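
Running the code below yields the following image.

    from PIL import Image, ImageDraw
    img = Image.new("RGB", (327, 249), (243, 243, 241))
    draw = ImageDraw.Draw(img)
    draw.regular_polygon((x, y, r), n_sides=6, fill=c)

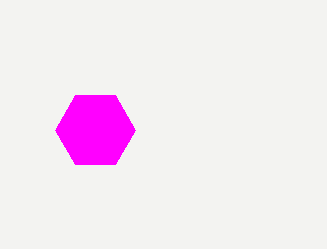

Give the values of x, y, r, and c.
x = 95, y = 130, r = 40, c = 'magenta'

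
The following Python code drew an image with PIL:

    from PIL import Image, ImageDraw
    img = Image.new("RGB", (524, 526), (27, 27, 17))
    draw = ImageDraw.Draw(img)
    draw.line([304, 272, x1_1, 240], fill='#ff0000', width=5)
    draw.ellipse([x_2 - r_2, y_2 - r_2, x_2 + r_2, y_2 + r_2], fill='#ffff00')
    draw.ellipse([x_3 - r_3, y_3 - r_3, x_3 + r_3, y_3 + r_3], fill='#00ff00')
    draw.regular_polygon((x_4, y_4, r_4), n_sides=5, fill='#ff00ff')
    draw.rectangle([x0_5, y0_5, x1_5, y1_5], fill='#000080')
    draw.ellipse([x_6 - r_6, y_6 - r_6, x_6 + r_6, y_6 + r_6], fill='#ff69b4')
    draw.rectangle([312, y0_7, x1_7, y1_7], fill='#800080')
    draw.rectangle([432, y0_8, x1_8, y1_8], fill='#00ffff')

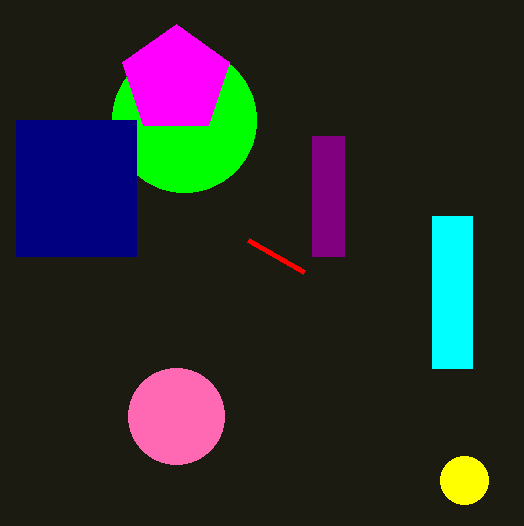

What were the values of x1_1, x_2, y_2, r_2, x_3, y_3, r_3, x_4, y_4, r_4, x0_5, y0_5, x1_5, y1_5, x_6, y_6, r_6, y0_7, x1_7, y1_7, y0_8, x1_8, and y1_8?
x1_1 = 248, x_2 = 464, y_2 = 480, r_2 = 24, x_3 = 184, y_3 = 120, r_3 = 72, x_4 = 176, y_4 = 80, r_4 = 56, x0_5 = 16, y0_5 = 120, x1_5 = 136, y1_5 = 256, x_6 = 176, y_6 = 416, r_6 = 48, y0_7 = 136, x1_7 = 344, y1_7 = 256, y0_8 = 216, x1_8 = 472, y1_8 = 368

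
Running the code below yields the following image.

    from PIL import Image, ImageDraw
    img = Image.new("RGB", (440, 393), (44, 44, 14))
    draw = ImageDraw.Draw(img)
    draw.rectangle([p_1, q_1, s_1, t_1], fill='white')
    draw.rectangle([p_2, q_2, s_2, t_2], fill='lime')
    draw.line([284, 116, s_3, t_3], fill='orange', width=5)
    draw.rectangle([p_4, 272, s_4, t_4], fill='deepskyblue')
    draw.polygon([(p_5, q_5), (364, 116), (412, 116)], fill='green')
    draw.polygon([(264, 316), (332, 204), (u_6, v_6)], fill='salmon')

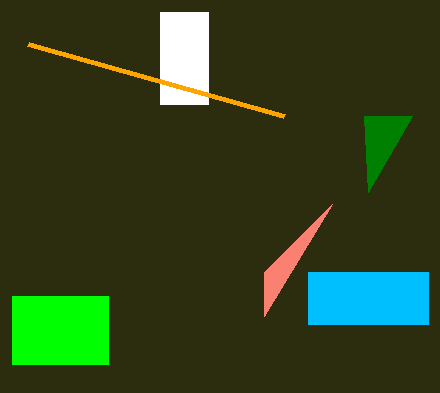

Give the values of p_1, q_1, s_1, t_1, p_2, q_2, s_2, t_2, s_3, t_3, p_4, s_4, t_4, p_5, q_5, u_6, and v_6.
p_1 = 160
q_1 = 12
s_1 = 208
t_1 = 104
p_2 = 12
q_2 = 296
s_2 = 108
t_2 = 364
s_3 = 28
t_3 = 44
p_4 = 308
s_4 = 428
t_4 = 324
p_5 = 368
q_5 = 192
u_6 = 264
v_6 = 272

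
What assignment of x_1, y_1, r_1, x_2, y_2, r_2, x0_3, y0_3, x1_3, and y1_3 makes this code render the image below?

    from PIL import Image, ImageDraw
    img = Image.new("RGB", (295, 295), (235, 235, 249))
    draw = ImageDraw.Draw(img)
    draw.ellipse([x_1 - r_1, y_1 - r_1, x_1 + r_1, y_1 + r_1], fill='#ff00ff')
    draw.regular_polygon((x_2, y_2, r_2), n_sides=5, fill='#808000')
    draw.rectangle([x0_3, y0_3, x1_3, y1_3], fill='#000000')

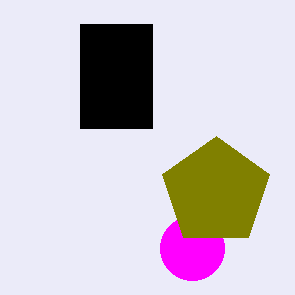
x_1 = 192, y_1 = 248, r_1 = 32, x_2 = 216, y_2 = 192, r_2 = 56, x0_3 = 80, y0_3 = 24, x1_3 = 152, y1_3 = 128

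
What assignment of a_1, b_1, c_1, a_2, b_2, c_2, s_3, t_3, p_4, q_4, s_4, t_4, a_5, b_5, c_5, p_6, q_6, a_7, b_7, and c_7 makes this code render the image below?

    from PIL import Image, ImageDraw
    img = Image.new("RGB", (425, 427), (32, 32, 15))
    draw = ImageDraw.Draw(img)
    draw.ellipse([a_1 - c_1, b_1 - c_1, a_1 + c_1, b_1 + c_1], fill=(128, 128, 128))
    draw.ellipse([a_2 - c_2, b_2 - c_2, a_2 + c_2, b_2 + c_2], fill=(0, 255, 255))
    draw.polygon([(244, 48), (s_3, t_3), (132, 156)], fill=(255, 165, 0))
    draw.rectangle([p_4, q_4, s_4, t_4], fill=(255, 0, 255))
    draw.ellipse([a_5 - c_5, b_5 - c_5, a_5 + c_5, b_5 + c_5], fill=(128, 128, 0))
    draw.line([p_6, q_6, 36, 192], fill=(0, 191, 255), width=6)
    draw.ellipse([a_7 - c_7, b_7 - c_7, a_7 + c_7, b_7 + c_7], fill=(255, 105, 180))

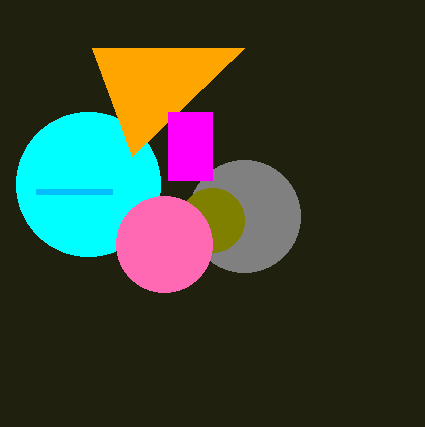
a_1 = 244
b_1 = 216
c_1 = 56
a_2 = 88
b_2 = 184
c_2 = 72
s_3 = 92
t_3 = 48
p_4 = 168
q_4 = 112
s_4 = 212
t_4 = 180
a_5 = 212
b_5 = 220
c_5 = 32
p_6 = 112
q_6 = 192
a_7 = 164
b_7 = 244
c_7 = 48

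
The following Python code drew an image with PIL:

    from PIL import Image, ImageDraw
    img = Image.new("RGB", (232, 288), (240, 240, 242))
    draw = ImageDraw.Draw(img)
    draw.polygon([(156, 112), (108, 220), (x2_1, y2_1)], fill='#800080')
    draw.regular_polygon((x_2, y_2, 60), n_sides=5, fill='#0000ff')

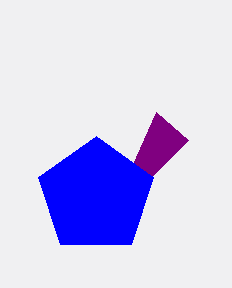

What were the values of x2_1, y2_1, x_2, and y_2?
x2_1 = 188; y2_1 = 140; x_2 = 96; y_2 = 196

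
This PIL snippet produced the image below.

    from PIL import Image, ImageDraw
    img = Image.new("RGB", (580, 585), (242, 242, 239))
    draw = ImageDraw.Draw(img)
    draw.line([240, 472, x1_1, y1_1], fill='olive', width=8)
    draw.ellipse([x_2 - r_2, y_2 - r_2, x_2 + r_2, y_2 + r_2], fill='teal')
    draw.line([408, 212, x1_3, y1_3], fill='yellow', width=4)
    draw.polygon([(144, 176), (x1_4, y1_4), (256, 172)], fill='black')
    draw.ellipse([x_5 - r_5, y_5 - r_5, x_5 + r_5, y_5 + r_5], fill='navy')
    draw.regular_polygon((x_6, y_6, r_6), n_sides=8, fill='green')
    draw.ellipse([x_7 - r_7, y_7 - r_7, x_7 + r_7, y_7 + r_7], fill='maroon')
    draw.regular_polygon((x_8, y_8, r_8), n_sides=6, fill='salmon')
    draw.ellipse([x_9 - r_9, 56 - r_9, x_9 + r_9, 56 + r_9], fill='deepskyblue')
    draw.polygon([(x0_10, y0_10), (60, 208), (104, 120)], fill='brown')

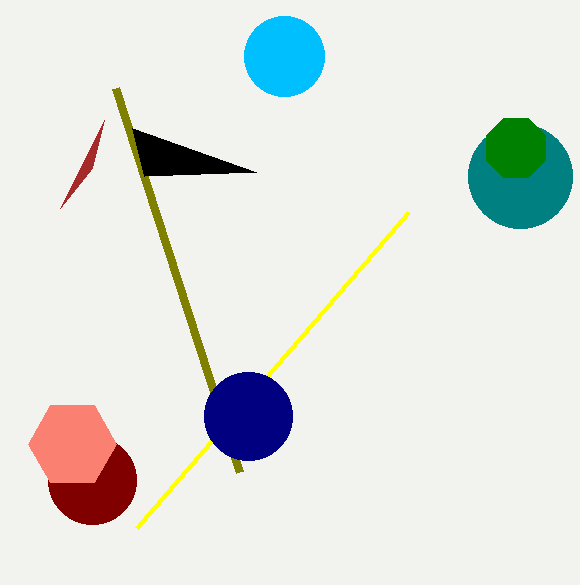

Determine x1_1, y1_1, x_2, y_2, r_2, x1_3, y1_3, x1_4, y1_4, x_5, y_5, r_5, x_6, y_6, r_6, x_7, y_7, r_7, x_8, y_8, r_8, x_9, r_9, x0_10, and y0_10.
x1_1 = 116, y1_1 = 88, x_2 = 520, y_2 = 176, r_2 = 52, x1_3 = 136, y1_3 = 528, x1_4 = 132, y1_4 = 128, x_5 = 248, y_5 = 416, r_5 = 44, x_6 = 516, y_6 = 148, r_6 = 32, x_7 = 92, y_7 = 480, r_7 = 44, x_8 = 72, y_8 = 444, r_8 = 44, x_9 = 284, r_9 = 40, x0_10 = 92, y0_10 = 168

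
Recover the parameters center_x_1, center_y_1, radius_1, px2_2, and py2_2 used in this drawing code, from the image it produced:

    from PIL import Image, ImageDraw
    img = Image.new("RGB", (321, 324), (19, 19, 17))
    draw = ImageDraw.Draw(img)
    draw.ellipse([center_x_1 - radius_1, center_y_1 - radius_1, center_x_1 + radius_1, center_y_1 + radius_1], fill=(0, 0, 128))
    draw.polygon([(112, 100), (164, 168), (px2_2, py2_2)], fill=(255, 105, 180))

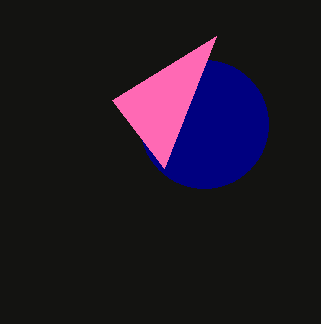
center_x_1 = 204, center_y_1 = 124, radius_1 = 64, px2_2 = 216, py2_2 = 36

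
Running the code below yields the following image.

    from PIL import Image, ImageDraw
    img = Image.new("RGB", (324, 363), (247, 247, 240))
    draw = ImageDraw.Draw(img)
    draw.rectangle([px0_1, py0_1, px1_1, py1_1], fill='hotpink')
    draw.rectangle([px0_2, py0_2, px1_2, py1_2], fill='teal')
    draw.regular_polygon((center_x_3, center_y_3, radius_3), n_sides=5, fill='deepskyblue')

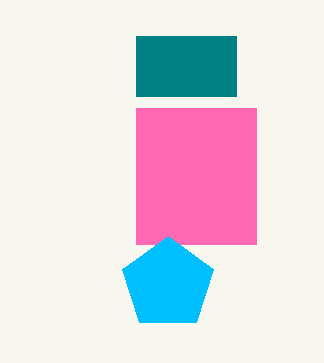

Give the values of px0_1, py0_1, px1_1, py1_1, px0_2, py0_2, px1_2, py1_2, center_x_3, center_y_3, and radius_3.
px0_1 = 136, py0_1 = 108, px1_1 = 256, py1_1 = 244, px0_2 = 136, py0_2 = 36, px1_2 = 236, py1_2 = 96, center_x_3 = 168, center_y_3 = 284, radius_3 = 48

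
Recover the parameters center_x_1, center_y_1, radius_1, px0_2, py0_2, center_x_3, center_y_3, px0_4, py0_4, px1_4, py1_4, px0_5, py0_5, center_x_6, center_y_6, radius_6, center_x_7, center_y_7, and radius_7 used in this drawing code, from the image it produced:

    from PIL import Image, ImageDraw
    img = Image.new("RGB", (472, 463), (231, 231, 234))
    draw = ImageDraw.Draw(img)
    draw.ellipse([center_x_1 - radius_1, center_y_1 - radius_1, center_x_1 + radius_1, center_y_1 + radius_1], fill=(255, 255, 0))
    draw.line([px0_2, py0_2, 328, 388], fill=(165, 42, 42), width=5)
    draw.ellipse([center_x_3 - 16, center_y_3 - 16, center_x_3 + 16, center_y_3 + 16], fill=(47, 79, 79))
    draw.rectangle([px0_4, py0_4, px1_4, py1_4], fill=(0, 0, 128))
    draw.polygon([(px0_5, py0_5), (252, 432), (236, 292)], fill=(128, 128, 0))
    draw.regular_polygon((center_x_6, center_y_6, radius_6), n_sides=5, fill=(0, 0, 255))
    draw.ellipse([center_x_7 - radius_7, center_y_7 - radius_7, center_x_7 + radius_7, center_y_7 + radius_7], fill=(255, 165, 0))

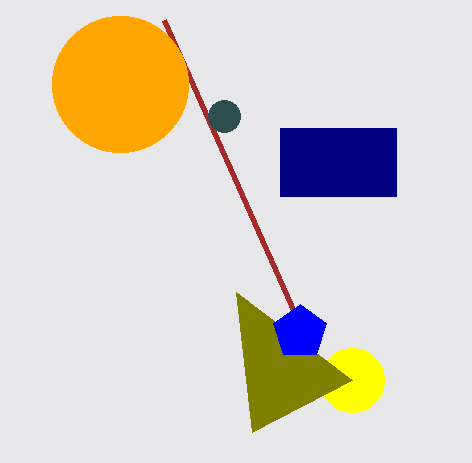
center_x_1 = 352
center_y_1 = 380
radius_1 = 32
px0_2 = 164
py0_2 = 20
center_x_3 = 224
center_y_3 = 116
px0_4 = 280
py0_4 = 128
px1_4 = 396
py1_4 = 196
px0_5 = 352
py0_5 = 380
center_x_6 = 300
center_y_6 = 332
radius_6 = 28
center_x_7 = 120
center_y_7 = 84
radius_7 = 68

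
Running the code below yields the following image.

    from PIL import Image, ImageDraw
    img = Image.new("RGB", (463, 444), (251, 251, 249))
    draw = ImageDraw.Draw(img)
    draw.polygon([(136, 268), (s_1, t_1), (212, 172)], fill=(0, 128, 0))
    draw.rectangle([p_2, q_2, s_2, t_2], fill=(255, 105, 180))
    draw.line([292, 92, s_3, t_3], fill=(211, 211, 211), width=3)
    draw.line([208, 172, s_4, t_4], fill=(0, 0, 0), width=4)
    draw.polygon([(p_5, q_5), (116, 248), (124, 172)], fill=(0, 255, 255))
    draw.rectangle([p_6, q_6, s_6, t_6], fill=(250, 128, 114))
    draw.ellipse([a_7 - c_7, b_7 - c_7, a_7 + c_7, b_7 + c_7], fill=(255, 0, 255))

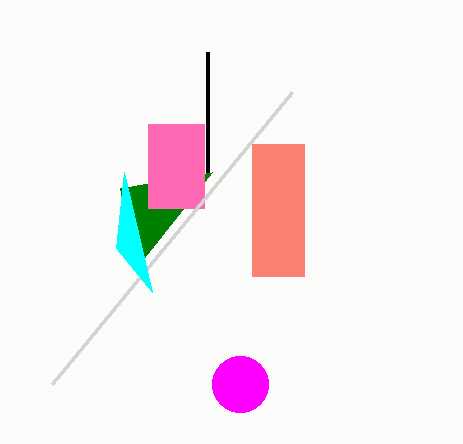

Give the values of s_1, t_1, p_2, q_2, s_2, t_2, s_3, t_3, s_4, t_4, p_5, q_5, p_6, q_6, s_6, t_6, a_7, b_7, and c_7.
s_1 = 120, t_1 = 188, p_2 = 148, q_2 = 124, s_2 = 204, t_2 = 208, s_3 = 52, t_3 = 384, s_4 = 208, t_4 = 52, p_5 = 152, q_5 = 292, p_6 = 252, q_6 = 144, s_6 = 304, t_6 = 276, a_7 = 240, b_7 = 384, c_7 = 28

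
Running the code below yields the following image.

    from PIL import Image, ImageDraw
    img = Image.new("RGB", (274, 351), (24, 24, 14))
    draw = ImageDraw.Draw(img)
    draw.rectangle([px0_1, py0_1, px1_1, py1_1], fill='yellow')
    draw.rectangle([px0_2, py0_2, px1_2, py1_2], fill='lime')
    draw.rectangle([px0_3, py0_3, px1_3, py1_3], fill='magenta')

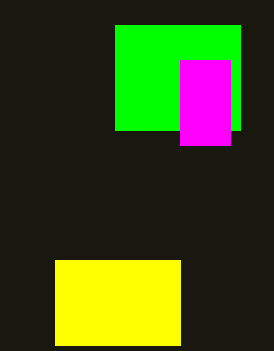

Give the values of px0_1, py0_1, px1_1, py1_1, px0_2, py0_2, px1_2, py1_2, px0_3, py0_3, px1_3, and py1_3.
px0_1 = 55; py0_1 = 260; px1_1 = 180; py1_1 = 345; px0_2 = 115; py0_2 = 25; px1_2 = 240; py1_2 = 130; px0_3 = 180; py0_3 = 60; px1_3 = 230; py1_3 = 145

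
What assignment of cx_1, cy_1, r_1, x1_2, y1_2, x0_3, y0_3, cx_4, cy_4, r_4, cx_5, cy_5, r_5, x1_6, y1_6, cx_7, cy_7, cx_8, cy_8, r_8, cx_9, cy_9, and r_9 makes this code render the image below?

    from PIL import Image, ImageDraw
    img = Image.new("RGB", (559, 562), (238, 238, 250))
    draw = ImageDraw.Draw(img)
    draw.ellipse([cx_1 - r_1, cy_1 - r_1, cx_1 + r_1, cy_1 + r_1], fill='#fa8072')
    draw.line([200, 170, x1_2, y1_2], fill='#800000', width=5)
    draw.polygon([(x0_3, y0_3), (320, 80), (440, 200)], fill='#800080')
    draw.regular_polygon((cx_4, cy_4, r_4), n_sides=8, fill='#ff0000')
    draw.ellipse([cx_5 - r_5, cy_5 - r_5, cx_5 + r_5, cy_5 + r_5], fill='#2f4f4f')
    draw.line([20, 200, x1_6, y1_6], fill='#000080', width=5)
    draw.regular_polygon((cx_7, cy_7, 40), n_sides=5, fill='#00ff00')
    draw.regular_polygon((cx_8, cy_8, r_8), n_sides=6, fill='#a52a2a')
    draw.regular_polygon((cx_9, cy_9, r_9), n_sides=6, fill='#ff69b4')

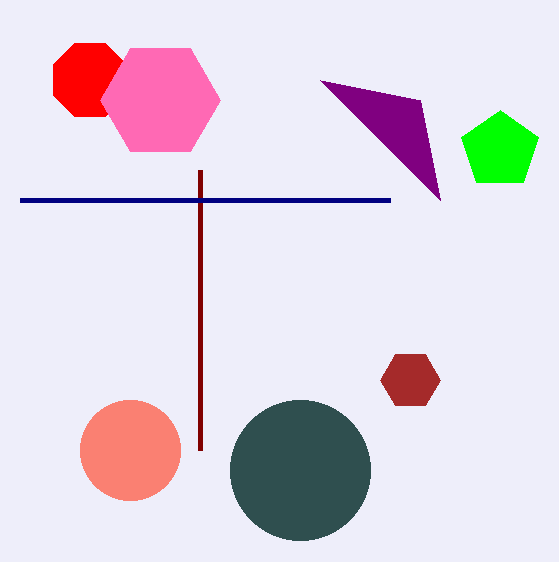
cx_1 = 130, cy_1 = 450, r_1 = 50, x1_2 = 200, y1_2 = 450, x0_3 = 420, y0_3 = 100, cx_4 = 90, cy_4 = 80, r_4 = 40, cx_5 = 300, cy_5 = 470, r_5 = 70, x1_6 = 390, y1_6 = 200, cx_7 = 500, cy_7 = 150, cx_8 = 410, cy_8 = 380, r_8 = 30, cx_9 = 160, cy_9 = 100, r_9 = 60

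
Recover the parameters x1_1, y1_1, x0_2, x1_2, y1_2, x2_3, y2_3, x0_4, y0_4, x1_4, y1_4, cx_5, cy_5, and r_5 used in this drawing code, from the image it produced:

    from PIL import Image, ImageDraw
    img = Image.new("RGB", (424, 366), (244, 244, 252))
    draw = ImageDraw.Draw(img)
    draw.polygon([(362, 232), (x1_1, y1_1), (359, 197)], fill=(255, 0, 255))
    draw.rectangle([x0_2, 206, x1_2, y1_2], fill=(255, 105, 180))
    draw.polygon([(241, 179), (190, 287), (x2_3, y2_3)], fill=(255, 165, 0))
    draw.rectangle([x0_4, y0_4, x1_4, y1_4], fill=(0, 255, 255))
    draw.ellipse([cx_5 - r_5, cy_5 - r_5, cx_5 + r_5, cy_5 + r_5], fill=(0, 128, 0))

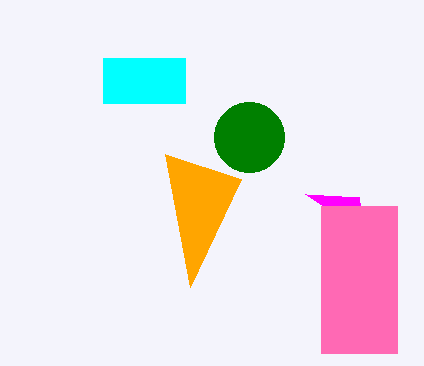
x1_1 = 305, y1_1 = 194, x0_2 = 321, x1_2 = 397, y1_2 = 353, x2_3 = 165, y2_3 = 154, x0_4 = 103, y0_4 = 58, x1_4 = 185, y1_4 = 103, cx_5 = 249, cy_5 = 137, r_5 = 35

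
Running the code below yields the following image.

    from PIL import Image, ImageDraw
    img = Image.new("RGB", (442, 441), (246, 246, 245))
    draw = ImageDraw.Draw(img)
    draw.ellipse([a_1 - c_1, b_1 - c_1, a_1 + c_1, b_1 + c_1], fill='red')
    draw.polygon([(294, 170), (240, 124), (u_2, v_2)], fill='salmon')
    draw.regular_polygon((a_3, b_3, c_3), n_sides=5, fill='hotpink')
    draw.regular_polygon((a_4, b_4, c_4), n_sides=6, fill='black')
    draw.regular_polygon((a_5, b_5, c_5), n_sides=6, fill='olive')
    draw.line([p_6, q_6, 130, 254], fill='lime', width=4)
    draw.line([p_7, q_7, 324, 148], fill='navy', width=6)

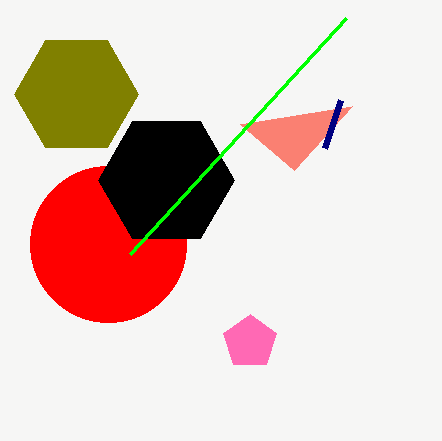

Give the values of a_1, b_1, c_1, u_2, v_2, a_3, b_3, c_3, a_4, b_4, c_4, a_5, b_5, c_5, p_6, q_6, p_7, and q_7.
a_1 = 108
b_1 = 244
c_1 = 78
u_2 = 352
v_2 = 106
a_3 = 250
b_3 = 342
c_3 = 28
a_4 = 166
b_4 = 180
c_4 = 68
a_5 = 76
b_5 = 94
c_5 = 62
p_6 = 346
q_6 = 18
p_7 = 340
q_7 = 100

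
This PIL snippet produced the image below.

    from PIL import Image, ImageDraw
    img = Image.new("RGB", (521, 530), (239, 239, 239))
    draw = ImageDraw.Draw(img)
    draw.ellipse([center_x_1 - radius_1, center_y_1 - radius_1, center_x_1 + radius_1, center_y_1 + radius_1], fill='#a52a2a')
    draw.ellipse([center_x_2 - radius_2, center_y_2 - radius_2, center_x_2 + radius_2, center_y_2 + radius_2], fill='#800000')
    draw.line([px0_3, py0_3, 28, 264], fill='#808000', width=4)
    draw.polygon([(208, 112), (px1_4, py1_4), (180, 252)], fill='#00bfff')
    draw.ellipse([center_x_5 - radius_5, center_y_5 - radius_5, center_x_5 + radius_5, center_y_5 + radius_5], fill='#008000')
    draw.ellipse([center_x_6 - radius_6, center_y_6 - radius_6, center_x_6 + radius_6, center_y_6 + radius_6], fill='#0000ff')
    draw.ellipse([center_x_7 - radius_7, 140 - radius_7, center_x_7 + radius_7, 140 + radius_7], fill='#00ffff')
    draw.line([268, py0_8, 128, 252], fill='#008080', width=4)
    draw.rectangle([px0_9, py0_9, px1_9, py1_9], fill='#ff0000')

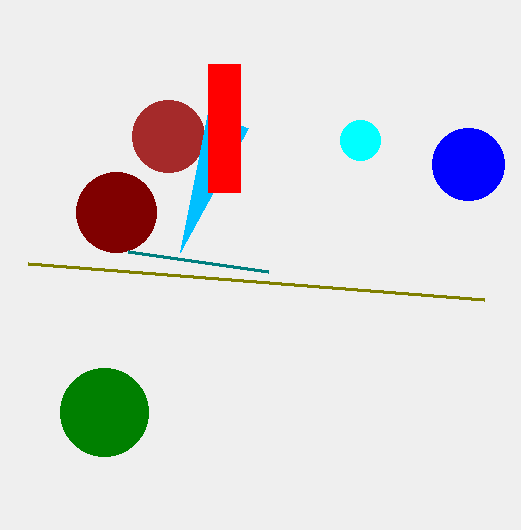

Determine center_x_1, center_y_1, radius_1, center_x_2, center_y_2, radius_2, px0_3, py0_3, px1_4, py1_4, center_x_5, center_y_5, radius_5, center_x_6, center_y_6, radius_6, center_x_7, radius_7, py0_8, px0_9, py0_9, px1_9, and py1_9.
center_x_1 = 168
center_y_1 = 136
radius_1 = 36
center_x_2 = 116
center_y_2 = 212
radius_2 = 40
px0_3 = 484
py0_3 = 300
px1_4 = 248
py1_4 = 128
center_x_5 = 104
center_y_5 = 412
radius_5 = 44
center_x_6 = 468
center_y_6 = 164
radius_6 = 36
center_x_7 = 360
radius_7 = 20
py0_8 = 272
px0_9 = 208
py0_9 = 64
px1_9 = 240
py1_9 = 192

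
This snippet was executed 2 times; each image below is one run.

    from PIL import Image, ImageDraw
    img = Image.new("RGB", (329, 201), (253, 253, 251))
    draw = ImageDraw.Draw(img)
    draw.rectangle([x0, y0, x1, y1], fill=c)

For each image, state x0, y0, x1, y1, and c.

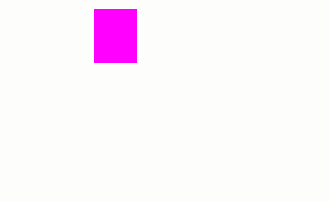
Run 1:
x0 = 94, y0 = 9, x1 = 136, y1 = 62, c = 'magenta'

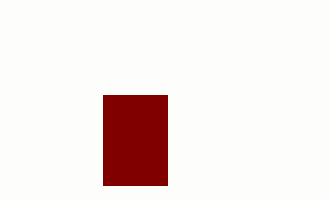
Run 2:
x0 = 103
y0 = 95
x1 = 167
y1 = 185
c = 'maroon'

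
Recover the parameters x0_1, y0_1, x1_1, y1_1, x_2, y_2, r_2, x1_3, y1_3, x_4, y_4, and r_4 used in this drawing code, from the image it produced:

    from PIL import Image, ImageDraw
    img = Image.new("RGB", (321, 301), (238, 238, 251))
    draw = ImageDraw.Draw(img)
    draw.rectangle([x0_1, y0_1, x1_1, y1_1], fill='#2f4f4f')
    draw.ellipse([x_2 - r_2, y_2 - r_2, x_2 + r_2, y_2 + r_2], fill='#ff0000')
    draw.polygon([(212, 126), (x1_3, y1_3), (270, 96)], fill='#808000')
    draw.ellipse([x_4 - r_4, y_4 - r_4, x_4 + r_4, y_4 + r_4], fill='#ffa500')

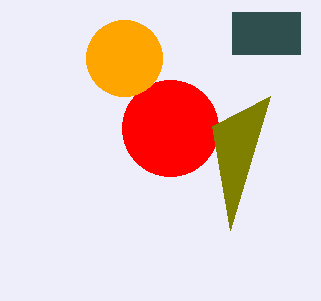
x0_1 = 232
y0_1 = 12
x1_1 = 300
y1_1 = 54
x_2 = 170
y_2 = 128
r_2 = 48
x1_3 = 230
y1_3 = 230
x_4 = 124
y_4 = 58
r_4 = 38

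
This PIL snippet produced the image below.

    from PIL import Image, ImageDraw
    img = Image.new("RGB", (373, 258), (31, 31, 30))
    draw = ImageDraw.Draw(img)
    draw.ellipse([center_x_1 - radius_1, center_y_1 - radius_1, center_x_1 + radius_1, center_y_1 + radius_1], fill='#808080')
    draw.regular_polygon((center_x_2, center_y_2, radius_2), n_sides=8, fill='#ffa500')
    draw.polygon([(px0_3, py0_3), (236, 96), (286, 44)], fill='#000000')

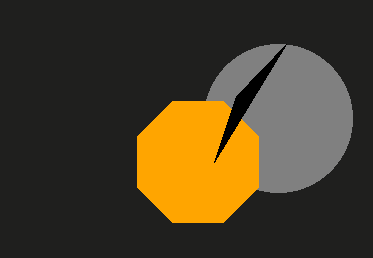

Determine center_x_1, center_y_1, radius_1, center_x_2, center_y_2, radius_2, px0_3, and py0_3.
center_x_1 = 278, center_y_1 = 118, radius_1 = 74, center_x_2 = 198, center_y_2 = 162, radius_2 = 66, px0_3 = 214, py0_3 = 162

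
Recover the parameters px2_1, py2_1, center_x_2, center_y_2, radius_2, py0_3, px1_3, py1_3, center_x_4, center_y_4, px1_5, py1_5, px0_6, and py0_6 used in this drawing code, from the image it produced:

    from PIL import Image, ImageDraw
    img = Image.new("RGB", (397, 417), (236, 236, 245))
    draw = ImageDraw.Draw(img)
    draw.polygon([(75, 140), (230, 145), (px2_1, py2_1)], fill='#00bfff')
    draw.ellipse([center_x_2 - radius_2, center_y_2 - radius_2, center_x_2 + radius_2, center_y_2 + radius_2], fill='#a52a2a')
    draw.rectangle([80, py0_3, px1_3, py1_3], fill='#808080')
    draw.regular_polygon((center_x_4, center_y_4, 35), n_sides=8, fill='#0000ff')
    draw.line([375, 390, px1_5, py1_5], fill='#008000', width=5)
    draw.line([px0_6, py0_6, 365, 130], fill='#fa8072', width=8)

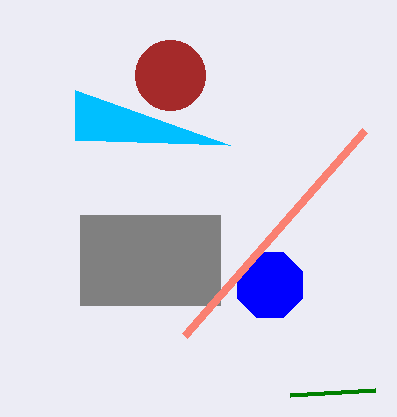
px2_1 = 75
py2_1 = 90
center_x_2 = 170
center_y_2 = 75
radius_2 = 35
py0_3 = 215
px1_3 = 220
py1_3 = 305
center_x_4 = 270
center_y_4 = 285
px1_5 = 290
py1_5 = 395
px0_6 = 185
py0_6 = 335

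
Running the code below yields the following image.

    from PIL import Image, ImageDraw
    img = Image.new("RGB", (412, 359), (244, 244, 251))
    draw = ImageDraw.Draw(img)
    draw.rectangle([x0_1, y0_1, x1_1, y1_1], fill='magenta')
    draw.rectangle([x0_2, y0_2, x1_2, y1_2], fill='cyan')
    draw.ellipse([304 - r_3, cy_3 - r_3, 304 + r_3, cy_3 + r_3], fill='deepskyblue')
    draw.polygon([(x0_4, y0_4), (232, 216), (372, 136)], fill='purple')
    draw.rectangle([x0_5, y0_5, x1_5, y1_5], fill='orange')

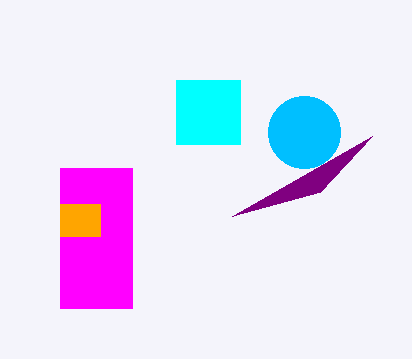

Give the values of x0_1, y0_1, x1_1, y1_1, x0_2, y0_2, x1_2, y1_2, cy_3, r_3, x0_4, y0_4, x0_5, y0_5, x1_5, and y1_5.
x0_1 = 60, y0_1 = 168, x1_1 = 132, y1_1 = 308, x0_2 = 176, y0_2 = 80, x1_2 = 240, y1_2 = 144, cy_3 = 132, r_3 = 36, x0_4 = 320, y0_4 = 192, x0_5 = 60, y0_5 = 204, x1_5 = 100, y1_5 = 236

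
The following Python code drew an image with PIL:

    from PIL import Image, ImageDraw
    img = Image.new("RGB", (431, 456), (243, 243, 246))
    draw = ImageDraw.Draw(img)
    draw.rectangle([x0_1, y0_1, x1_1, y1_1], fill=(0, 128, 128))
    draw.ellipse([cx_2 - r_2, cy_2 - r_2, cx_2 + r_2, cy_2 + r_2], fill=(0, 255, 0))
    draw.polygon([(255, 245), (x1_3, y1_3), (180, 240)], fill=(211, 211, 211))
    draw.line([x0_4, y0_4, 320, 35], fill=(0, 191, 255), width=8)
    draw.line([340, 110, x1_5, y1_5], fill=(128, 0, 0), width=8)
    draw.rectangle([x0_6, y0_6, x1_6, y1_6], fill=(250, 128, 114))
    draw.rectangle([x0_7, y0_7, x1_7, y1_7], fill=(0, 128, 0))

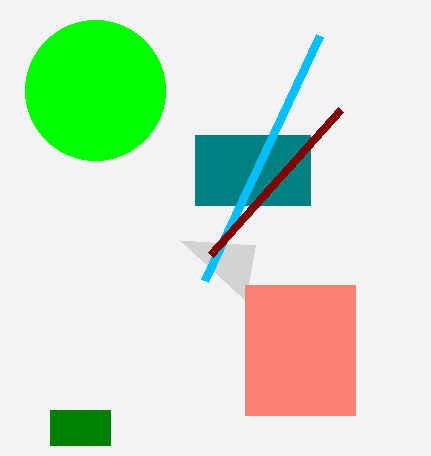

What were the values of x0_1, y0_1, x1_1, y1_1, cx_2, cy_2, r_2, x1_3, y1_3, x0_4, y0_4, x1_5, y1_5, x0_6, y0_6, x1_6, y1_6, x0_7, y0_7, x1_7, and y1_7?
x0_1 = 195; y0_1 = 135; x1_1 = 310; y1_1 = 205; cx_2 = 95; cy_2 = 90; r_2 = 70; x1_3 = 245; y1_3 = 300; x0_4 = 205; y0_4 = 280; x1_5 = 210; y1_5 = 255; x0_6 = 245; y0_6 = 285; x1_6 = 355; y1_6 = 415; x0_7 = 50; y0_7 = 410; x1_7 = 110; y1_7 = 445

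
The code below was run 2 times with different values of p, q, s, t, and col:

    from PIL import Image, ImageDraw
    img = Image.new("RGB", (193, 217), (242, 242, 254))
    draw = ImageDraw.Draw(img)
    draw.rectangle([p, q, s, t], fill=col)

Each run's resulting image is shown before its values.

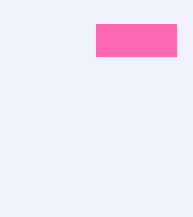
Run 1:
p = 96, q = 24, s = 176, t = 56, col = 'hotpink'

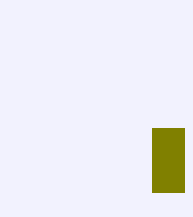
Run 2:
p = 152
q = 128
s = 184
t = 192
col = 'olive'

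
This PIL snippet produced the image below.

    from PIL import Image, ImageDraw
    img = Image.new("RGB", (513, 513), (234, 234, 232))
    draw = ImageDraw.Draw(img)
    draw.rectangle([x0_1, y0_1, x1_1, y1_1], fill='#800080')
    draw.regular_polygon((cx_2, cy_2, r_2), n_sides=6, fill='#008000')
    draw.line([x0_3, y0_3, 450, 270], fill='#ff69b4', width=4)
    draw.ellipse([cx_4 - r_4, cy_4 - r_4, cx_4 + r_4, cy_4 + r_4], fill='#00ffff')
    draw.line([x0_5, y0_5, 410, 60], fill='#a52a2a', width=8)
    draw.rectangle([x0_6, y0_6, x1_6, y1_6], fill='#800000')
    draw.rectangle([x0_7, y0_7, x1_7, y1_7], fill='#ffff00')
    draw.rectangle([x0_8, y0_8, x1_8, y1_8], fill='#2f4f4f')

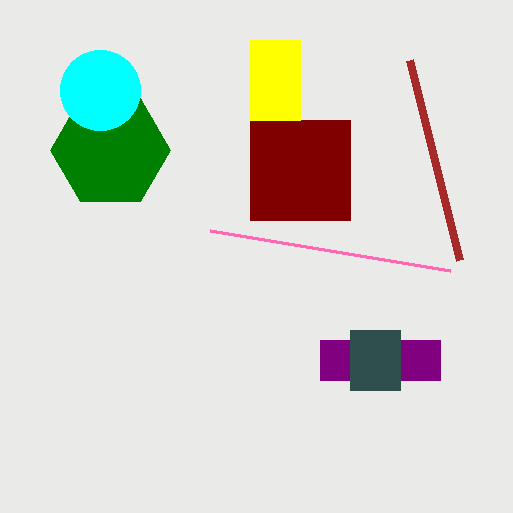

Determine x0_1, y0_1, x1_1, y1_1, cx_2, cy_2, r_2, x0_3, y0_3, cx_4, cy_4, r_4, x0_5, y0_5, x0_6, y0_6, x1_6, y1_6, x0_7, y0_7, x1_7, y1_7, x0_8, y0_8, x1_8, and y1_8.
x0_1 = 320; y0_1 = 340; x1_1 = 440; y1_1 = 380; cx_2 = 110; cy_2 = 150; r_2 = 60; x0_3 = 210; y0_3 = 230; cx_4 = 100; cy_4 = 90; r_4 = 40; x0_5 = 460; y0_5 = 260; x0_6 = 250; y0_6 = 120; x1_6 = 350; y1_6 = 220; x0_7 = 250; y0_7 = 40; x1_7 = 300; y1_7 = 120; x0_8 = 350; y0_8 = 330; x1_8 = 400; y1_8 = 390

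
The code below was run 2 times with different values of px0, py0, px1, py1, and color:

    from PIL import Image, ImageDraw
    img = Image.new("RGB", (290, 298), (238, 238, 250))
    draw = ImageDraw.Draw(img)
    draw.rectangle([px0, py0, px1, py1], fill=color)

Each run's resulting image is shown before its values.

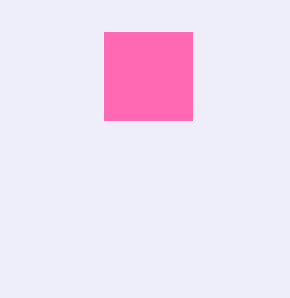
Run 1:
px0 = 104; py0 = 32; px1 = 192; py1 = 120; color = 'hotpink'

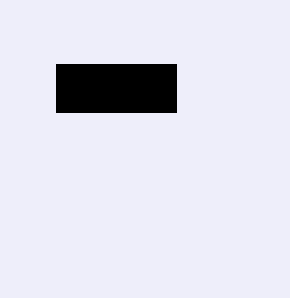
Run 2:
px0 = 56
py0 = 64
px1 = 176
py1 = 112
color = 'black'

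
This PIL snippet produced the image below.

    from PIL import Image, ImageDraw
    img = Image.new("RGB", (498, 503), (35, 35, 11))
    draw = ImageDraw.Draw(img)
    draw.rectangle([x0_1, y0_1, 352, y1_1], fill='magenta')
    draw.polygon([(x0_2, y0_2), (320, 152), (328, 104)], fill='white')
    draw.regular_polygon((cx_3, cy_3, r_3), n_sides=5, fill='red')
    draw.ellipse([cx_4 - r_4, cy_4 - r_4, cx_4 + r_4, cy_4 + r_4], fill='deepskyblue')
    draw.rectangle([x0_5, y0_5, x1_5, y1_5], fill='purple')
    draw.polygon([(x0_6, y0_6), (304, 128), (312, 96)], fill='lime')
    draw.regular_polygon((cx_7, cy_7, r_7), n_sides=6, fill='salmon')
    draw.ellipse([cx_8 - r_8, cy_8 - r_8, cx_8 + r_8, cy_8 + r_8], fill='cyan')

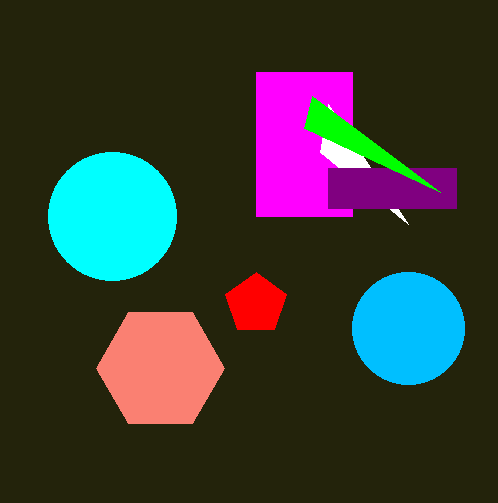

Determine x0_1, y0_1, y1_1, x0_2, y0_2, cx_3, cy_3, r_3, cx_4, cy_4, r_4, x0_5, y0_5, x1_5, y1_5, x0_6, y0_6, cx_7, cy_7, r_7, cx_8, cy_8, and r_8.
x0_1 = 256
y0_1 = 72
y1_1 = 216
x0_2 = 408
y0_2 = 224
cx_3 = 256
cy_3 = 304
r_3 = 32
cx_4 = 408
cy_4 = 328
r_4 = 56
x0_5 = 328
y0_5 = 168
x1_5 = 456
y1_5 = 208
x0_6 = 440
y0_6 = 192
cx_7 = 160
cy_7 = 368
r_7 = 64
cx_8 = 112
cy_8 = 216
r_8 = 64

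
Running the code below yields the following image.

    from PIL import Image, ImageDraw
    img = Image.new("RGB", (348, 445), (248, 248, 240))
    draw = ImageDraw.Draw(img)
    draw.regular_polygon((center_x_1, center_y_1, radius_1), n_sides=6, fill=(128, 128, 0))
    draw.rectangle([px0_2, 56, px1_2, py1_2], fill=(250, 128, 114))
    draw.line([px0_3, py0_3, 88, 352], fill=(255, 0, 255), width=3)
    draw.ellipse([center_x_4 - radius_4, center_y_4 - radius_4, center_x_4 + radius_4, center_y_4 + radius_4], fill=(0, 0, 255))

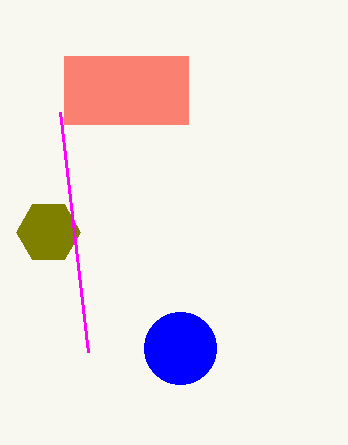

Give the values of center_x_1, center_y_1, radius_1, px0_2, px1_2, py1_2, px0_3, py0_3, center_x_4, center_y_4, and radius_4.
center_x_1 = 48
center_y_1 = 232
radius_1 = 32
px0_2 = 64
px1_2 = 188
py1_2 = 124
px0_3 = 60
py0_3 = 112
center_x_4 = 180
center_y_4 = 348
radius_4 = 36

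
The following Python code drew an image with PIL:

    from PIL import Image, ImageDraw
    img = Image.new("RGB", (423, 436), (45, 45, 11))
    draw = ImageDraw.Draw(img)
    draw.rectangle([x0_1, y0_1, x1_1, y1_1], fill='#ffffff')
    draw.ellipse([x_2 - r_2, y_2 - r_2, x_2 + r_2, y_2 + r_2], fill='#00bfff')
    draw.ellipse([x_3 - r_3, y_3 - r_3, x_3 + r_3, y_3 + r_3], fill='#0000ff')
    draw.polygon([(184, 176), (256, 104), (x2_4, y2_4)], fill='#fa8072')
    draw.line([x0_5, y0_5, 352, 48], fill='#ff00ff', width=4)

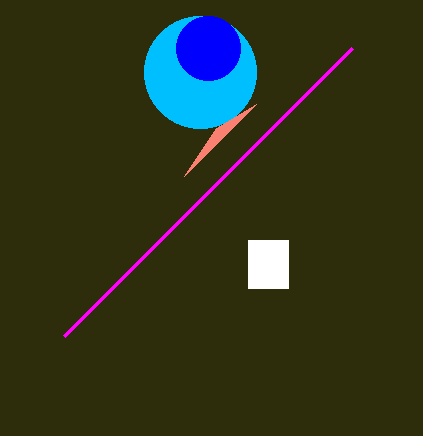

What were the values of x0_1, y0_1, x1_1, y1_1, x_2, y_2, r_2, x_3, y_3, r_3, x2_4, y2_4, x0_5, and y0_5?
x0_1 = 248; y0_1 = 240; x1_1 = 288; y1_1 = 288; x_2 = 200; y_2 = 72; r_2 = 56; x_3 = 208; y_3 = 48; r_3 = 32; x2_4 = 216; y2_4 = 128; x0_5 = 64; y0_5 = 336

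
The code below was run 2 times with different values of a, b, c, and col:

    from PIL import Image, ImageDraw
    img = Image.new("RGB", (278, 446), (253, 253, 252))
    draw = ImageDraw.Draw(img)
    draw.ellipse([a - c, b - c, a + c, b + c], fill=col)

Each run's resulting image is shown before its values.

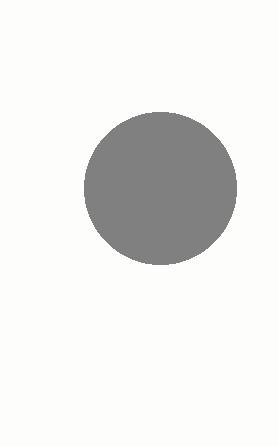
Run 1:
a = 160; b = 188; c = 76; col = 'gray'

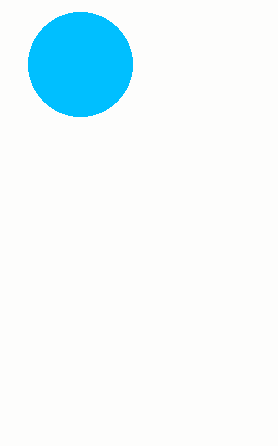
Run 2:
a = 80
b = 64
c = 52
col = 'deepskyblue'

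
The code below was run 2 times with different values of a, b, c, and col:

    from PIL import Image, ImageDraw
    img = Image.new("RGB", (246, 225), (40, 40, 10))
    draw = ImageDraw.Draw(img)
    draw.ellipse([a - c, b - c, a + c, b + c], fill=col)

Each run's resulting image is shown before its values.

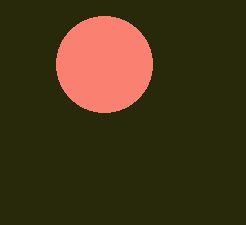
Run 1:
a = 104; b = 64; c = 48; col = 'salmon'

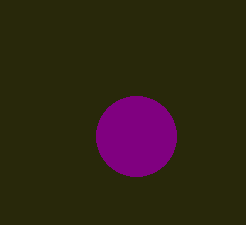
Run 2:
a = 136, b = 136, c = 40, col = 'purple'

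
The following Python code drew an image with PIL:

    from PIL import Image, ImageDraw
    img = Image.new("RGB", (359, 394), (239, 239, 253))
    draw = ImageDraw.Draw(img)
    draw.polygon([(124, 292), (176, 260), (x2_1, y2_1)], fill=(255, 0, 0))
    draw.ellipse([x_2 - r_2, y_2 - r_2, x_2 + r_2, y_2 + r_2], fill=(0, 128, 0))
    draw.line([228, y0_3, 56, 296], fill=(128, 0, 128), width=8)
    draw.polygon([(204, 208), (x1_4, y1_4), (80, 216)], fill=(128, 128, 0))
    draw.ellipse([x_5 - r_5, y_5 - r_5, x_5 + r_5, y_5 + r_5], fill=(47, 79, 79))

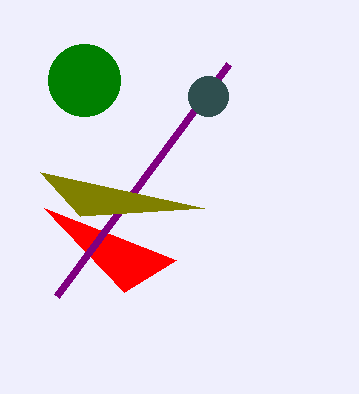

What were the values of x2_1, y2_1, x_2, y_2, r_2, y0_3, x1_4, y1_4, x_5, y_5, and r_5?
x2_1 = 44
y2_1 = 208
x_2 = 84
y_2 = 80
r_2 = 36
y0_3 = 64
x1_4 = 40
y1_4 = 172
x_5 = 208
y_5 = 96
r_5 = 20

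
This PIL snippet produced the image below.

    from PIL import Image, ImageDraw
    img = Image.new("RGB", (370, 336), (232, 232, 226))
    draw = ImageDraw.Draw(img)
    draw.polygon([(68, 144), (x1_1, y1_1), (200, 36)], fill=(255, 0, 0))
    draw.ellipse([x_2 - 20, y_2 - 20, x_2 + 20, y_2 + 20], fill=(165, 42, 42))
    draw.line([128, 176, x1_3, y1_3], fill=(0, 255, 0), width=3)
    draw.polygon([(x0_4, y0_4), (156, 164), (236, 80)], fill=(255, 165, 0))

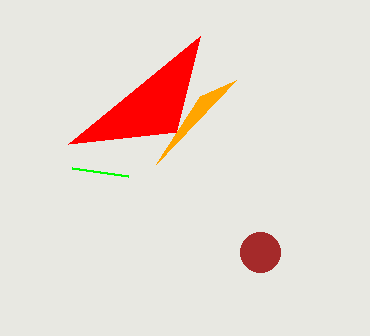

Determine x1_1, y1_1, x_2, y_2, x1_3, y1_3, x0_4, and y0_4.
x1_1 = 176, y1_1 = 132, x_2 = 260, y_2 = 252, x1_3 = 72, y1_3 = 168, x0_4 = 200, y0_4 = 96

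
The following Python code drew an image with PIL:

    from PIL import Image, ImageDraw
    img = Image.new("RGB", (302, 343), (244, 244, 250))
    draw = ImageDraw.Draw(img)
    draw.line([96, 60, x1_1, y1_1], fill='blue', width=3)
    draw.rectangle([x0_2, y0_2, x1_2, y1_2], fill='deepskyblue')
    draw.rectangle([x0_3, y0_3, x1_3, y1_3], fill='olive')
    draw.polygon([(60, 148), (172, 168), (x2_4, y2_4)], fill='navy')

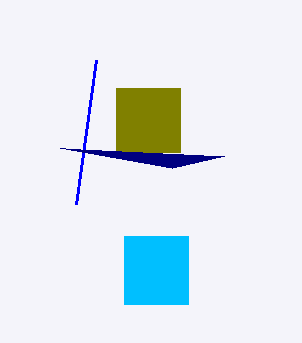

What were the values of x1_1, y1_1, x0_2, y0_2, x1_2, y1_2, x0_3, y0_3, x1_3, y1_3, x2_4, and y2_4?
x1_1 = 76
y1_1 = 204
x0_2 = 124
y0_2 = 236
x1_2 = 188
y1_2 = 304
x0_3 = 116
y0_3 = 88
x1_3 = 180
y1_3 = 152
x2_4 = 224
y2_4 = 156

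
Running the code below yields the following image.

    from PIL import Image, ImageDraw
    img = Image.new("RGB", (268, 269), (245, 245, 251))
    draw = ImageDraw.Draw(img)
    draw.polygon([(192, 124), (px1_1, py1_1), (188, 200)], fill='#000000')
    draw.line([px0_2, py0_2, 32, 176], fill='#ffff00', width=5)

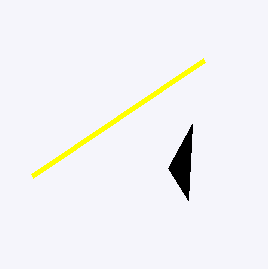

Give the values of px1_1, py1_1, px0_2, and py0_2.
px1_1 = 168
py1_1 = 168
px0_2 = 204
py0_2 = 60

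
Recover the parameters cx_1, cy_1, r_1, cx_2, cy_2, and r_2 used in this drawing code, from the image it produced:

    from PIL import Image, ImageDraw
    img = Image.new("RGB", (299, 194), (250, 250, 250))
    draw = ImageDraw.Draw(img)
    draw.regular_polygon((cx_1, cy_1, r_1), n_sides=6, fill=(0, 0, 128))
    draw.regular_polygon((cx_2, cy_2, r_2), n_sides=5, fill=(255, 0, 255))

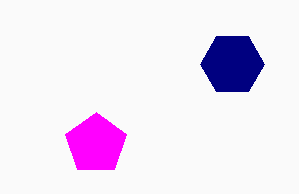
cx_1 = 232; cy_1 = 64; r_1 = 32; cx_2 = 96; cy_2 = 144; r_2 = 32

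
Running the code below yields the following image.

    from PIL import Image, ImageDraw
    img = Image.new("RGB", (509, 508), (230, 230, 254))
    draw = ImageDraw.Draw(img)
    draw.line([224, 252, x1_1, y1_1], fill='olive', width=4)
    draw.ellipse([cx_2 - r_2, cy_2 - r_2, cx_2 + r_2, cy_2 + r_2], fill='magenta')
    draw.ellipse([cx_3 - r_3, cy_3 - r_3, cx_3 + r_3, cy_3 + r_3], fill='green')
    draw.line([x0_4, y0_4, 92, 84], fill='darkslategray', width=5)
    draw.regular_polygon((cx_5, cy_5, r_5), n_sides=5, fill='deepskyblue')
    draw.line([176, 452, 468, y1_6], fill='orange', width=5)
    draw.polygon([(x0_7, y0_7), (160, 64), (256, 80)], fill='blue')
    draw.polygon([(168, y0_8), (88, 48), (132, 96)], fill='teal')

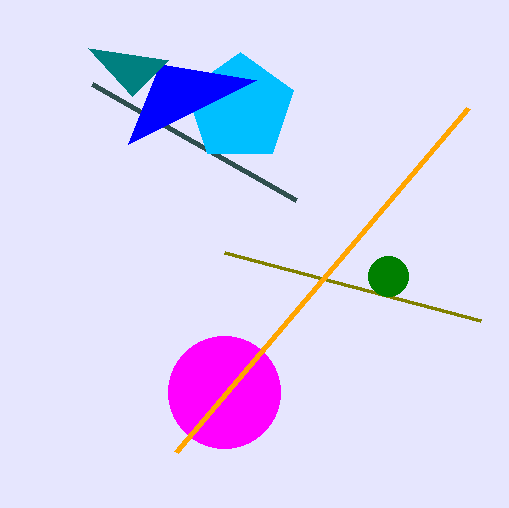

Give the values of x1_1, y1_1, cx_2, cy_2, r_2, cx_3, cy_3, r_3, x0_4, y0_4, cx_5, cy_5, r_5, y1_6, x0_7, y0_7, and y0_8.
x1_1 = 480, y1_1 = 320, cx_2 = 224, cy_2 = 392, r_2 = 56, cx_3 = 388, cy_3 = 276, r_3 = 20, x0_4 = 296, y0_4 = 200, cx_5 = 240, cy_5 = 108, r_5 = 56, y1_6 = 108, x0_7 = 128, y0_7 = 144, y0_8 = 60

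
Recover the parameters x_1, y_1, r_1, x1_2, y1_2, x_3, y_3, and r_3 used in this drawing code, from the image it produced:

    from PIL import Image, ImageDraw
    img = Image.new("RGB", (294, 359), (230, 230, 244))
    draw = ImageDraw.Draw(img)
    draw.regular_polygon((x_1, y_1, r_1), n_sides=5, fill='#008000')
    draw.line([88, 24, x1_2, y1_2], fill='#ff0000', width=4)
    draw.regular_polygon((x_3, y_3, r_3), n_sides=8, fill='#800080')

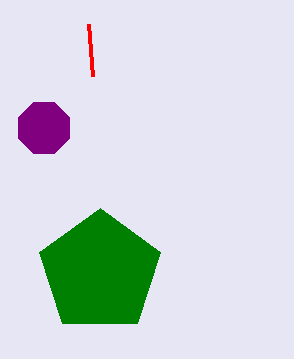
x_1 = 100
y_1 = 272
r_1 = 64
x1_2 = 92
y1_2 = 76
x_3 = 44
y_3 = 128
r_3 = 28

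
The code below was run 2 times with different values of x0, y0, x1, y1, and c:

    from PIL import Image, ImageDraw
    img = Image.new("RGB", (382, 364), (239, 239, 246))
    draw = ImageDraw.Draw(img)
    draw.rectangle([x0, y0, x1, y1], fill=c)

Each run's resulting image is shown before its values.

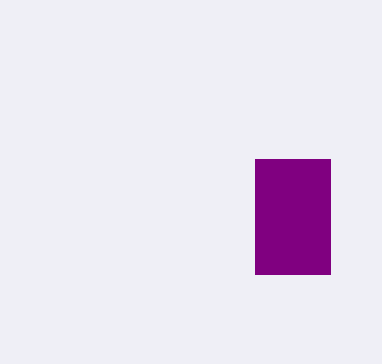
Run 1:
x0 = 255, y0 = 159, x1 = 330, y1 = 274, c = 'purple'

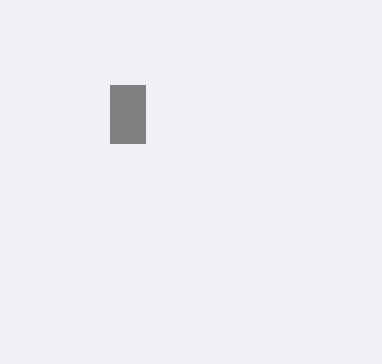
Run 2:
x0 = 110
y0 = 85
x1 = 145
y1 = 143
c = 'gray'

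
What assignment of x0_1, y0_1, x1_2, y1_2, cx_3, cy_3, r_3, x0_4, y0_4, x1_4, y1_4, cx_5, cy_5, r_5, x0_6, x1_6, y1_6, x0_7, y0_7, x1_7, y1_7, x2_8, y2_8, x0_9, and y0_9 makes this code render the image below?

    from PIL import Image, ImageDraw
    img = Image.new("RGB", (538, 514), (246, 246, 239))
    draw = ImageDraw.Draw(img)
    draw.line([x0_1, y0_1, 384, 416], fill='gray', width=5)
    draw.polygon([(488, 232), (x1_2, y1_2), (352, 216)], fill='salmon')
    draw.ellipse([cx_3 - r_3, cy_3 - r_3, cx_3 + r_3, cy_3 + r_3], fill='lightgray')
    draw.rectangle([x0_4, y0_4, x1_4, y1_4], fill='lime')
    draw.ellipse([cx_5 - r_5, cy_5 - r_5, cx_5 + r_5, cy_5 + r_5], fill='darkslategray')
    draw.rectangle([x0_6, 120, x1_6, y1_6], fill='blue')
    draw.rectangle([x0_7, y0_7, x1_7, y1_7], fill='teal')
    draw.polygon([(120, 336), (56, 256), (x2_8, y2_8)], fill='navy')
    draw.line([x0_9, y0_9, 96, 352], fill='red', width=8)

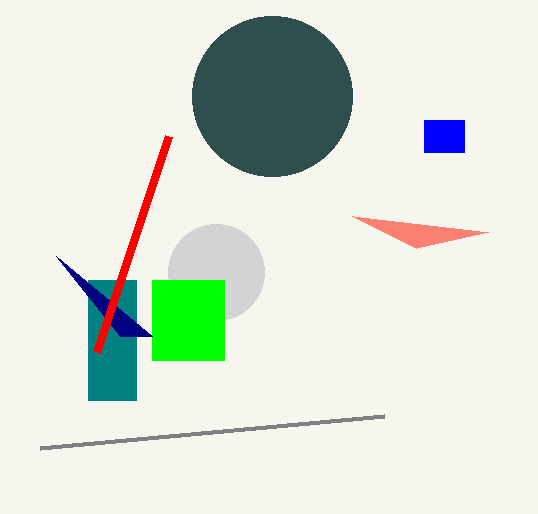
x0_1 = 40
y0_1 = 448
x1_2 = 416
y1_2 = 248
cx_3 = 216
cy_3 = 272
r_3 = 48
x0_4 = 152
y0_4 = 280
x1_4 = 224
y1_4 = 360
cx_5 = 272
cy_5 = 96
r_5 = 80
x0_6 = 424
x1_6 = 464
y1_6 = 152
x0_7 = 88
y0_7 = 280
x1_7 = 136
y1_7 = 400
x2_8 = 152
y2_8 = 336
x0_9 = 168
y0_9 = 136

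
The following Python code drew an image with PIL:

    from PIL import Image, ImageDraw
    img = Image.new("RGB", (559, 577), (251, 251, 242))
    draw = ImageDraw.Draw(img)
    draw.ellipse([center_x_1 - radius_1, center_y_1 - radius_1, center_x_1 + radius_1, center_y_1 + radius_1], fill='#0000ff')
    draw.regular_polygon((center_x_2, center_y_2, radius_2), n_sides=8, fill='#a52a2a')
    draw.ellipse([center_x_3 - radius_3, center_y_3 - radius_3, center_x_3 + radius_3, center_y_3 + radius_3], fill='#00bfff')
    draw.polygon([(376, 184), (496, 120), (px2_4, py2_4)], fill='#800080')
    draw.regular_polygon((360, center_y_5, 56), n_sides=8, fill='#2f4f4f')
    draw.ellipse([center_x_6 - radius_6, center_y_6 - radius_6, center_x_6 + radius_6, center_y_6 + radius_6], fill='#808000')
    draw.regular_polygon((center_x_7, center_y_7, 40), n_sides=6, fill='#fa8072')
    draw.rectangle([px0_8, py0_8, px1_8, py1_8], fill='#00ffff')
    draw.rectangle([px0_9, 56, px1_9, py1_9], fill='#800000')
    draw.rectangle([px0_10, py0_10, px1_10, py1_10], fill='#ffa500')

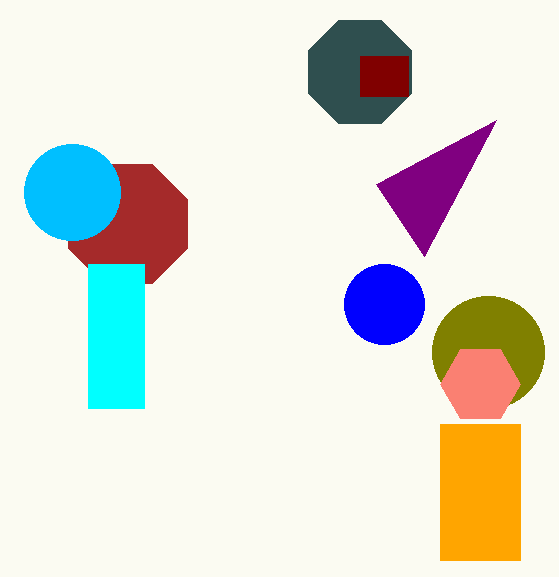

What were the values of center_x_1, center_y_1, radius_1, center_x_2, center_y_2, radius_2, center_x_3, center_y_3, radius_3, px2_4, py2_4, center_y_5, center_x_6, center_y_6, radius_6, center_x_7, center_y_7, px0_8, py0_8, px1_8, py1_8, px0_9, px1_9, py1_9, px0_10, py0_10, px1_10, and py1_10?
center_x_1 = 384; center_y_1 = 304; radius_1 = 40; center_x_2 = 128; center_y_2 = 224; radius_2 = 64; center_x_3 = 72; center_y_3 = 192; radius_3 = 48; px2_4 = 424; py2_4 = 256; center_y_5 = 72; center_x_6 = 488; center_y_6 = 352; radius_6 = 56; center_x_7 = 480; center_y_7 = 384; px0_8 = 88; py0_8 = 264; px1_8 = 144; py1_8 = 408; px0_9 = 360; px1_9 = 408; py1_9 = 96; px0_10 = 440; py0_10 = 424; px1_10 = 520; py1_10 = 560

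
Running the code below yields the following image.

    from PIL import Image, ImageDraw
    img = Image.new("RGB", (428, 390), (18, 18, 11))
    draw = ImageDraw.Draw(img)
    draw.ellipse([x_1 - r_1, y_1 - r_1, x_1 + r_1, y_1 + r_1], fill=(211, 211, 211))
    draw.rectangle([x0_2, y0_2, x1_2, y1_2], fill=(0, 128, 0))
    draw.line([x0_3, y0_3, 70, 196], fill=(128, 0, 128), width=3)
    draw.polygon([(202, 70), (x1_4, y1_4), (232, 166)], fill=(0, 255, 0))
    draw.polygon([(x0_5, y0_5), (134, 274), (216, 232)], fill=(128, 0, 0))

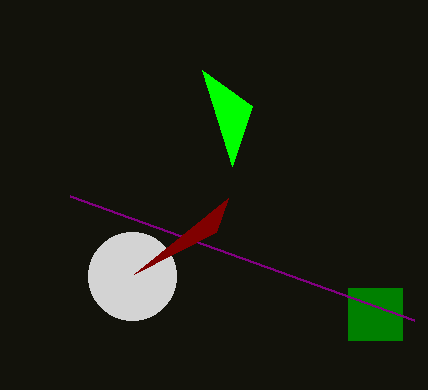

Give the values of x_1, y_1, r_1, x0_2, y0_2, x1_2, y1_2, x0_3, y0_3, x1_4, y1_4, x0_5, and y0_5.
x_1 = 132; y_1 = 276; r_1 = 44; x0_2 = 348; y0_2 = 288; x1_2 = 402; y1_2 = 340; x0_3 = 414; y0_3 = 320; x1_4 = 252; y1_4 = 106; x0_5 = 228; y0_5 = 198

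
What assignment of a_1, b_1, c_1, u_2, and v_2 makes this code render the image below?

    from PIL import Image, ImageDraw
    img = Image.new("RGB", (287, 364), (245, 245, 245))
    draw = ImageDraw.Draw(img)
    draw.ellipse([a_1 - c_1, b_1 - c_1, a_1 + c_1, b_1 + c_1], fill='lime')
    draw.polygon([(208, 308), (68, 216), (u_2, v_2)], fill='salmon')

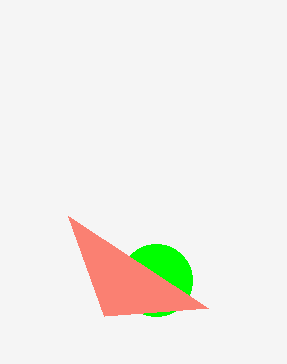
a_1 = 156, b_1 = 280, c_1 = 36, u_2 = 104, v_2 = 316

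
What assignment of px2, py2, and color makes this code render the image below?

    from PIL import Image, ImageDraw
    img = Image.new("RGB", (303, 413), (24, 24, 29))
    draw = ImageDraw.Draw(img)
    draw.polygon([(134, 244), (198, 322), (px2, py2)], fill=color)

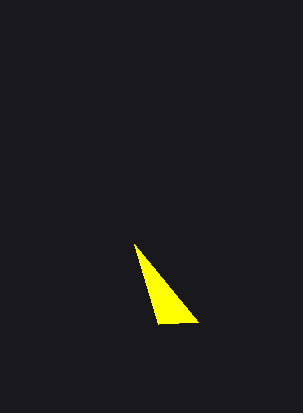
px2 = 158; py2 = 324; color = 'yellow'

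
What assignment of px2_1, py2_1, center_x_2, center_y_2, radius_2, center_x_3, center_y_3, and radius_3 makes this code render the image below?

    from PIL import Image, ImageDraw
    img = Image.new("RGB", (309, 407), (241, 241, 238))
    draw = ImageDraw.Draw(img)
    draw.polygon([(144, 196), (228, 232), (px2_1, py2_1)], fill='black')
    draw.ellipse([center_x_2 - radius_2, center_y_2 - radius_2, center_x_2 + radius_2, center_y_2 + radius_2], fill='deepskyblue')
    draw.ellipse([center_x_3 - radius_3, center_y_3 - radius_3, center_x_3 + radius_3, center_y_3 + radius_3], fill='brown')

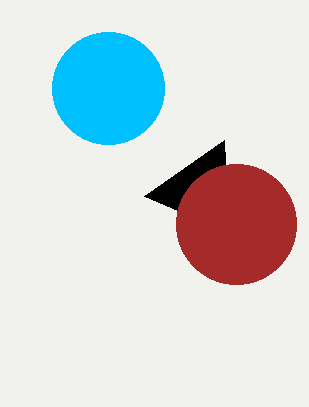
px2_1 = 224
py2_1 = 140
center_x_2 = 108
center_y_2 = 88
radius_2 = 56
center_x_3 = 236
center_y_3 = 224
radius_3 = 60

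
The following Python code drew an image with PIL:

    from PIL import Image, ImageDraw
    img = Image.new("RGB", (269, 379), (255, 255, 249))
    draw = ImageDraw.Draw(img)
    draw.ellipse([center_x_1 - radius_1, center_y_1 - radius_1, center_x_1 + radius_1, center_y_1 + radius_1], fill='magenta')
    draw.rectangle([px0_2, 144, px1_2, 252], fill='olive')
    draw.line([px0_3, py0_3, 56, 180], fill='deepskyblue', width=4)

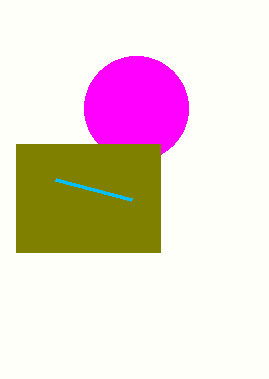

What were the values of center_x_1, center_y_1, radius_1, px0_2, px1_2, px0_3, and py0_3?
center_x_1 = 136
center_y_1 = 108
radius_1 = 52
px0_2 = 16
px1_2 = 160
px0_3 = 132
py0_3 = 200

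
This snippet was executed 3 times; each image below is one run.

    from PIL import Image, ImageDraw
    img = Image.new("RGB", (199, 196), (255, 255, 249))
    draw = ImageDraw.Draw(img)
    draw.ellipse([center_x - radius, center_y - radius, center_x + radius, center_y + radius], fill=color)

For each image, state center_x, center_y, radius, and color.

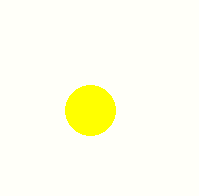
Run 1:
center_x = 90; center_y = 110; radius = 25; color = 'yellow'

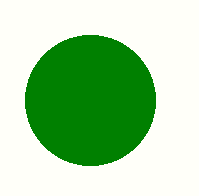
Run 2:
center_x = 90
center_y = 100
radius = 65
color = 'green'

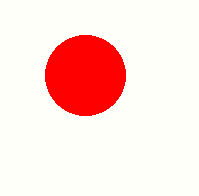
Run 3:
center_x = 85
center_y = 75
radius = 40
color = 'red'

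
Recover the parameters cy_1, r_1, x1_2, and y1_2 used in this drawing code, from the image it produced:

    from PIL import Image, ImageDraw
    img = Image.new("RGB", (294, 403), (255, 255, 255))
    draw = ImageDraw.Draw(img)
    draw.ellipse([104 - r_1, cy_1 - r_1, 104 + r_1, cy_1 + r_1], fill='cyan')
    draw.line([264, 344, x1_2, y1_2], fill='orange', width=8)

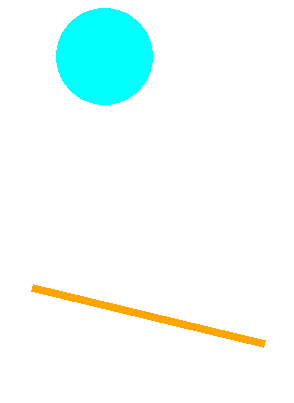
cy_1 = 56; r_1 = 48; x1_2 = 32; y1_2 = 288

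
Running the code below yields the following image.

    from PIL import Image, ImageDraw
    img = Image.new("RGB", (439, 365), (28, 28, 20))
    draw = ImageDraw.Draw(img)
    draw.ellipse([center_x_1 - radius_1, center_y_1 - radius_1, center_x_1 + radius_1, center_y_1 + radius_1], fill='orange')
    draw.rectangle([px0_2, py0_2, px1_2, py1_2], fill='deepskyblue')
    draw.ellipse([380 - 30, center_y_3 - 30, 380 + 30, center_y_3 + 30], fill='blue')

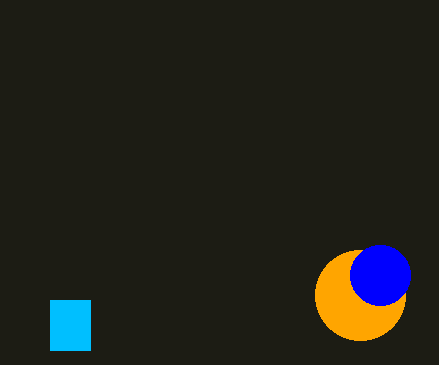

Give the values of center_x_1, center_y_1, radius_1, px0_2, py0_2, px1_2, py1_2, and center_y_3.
center_x_1 = 360; center_y_1 = 295; radius_1 = 45; px0_2 = 50; py0_2 = 300; px1_2 = 90; py1_2 = 350; center_y_3 = 275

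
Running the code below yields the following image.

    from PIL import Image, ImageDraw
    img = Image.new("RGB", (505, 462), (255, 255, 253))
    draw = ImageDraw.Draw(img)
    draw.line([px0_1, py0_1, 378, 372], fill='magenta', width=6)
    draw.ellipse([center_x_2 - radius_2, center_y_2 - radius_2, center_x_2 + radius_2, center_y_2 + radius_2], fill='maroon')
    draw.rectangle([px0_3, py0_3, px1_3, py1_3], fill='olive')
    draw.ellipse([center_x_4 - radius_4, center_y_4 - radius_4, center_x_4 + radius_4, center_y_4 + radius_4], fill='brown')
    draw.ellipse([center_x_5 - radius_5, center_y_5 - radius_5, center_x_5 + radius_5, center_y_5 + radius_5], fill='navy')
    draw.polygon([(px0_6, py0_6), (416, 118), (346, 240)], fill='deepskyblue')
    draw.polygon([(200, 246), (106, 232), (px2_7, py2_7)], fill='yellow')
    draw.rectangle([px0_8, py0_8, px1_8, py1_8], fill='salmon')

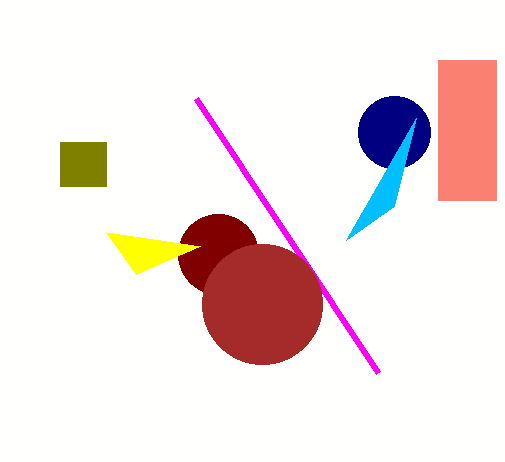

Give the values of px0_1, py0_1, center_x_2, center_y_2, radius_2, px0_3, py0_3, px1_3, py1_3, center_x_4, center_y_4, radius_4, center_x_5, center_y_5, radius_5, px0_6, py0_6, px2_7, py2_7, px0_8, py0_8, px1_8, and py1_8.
px0_1 = 196; py0_1 = 98; center_x_2 = 218; center_y_2 = 254; radius_2 = 40; px0_3 = 60; py0_3 = 142; px1_3 = 106; py1_3 = 186; center_x_4 = 262; center_y_4 = 304; radius_4 = 60; center_x_5 = 394; center_y_5 = 132; radius_5 = 36; px0_6 = 394; py0_6 = 206; px2_7 = 136; py2_7 = 274; px0_8 = 438; py0_8 = 60; px1_8 = 496; py1_8 = 200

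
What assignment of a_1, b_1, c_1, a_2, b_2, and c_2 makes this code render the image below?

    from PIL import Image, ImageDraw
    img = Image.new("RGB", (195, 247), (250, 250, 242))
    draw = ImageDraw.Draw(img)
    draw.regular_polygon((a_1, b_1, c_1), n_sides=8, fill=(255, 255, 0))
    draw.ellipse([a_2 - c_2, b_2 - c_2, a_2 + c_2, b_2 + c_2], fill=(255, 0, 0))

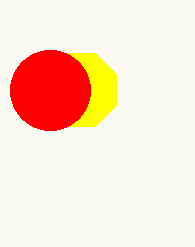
a_1 = 80, b_1 = 90, c_1 = 40, a_2 = 50, b_2 = 90, c_2 = 40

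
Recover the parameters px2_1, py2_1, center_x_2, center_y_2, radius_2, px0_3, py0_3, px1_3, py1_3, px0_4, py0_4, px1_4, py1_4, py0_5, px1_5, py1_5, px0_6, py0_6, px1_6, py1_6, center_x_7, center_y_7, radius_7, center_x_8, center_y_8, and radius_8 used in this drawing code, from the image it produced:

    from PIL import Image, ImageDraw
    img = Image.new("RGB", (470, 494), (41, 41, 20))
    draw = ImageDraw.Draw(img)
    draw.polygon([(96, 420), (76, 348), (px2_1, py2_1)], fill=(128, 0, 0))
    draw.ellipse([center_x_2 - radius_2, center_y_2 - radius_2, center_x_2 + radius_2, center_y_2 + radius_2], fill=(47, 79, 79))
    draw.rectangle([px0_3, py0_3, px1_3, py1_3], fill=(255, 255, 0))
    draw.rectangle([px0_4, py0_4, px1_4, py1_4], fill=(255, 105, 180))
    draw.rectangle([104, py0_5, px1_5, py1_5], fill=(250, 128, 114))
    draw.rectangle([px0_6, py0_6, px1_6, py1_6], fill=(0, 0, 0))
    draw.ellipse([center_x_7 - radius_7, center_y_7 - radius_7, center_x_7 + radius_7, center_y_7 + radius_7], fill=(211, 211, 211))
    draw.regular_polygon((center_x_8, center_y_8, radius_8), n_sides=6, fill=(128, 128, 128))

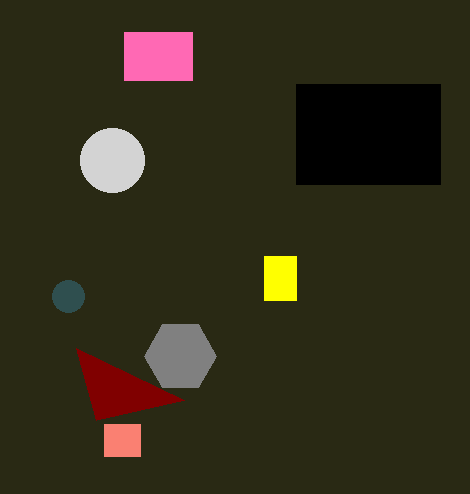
px2_1 = 184, py2_1 = 400, center_x_2 = 68, center_y_2 = 296, radius_2 = 16, px0_3 = 264, py0_3 = 256, px1_3 = 296, py1_3 = 300, px0_4 = 124, py0_4 = 32, px1_4 = 192, py1_4 = 80, py0_5 = 424, px1_5 = 140, py1_5 = 456, px0_6 = 296, py0_6 = 84, px1_6 = 440, py1_6 = 184, center_x_7 = 112, center_y_7 = 160, radius_7 = 32, center_x_8 = 180, center_y_8 = 356, radius_8 = 36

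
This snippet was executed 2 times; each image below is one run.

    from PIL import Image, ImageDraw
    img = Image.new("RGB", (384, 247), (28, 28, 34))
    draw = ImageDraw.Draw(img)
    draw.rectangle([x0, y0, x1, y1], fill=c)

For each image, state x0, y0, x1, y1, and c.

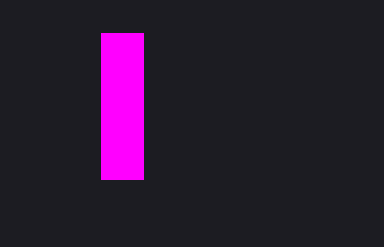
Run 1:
x0 = 101; y0 = 33; x1 = 143; y1 = 179; c = 'magenta'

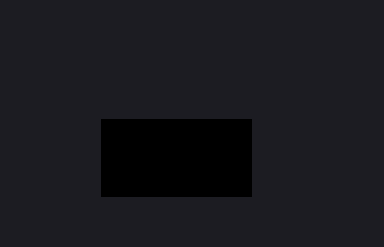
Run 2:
x0 = 101; y0 = 119; x1 = 251; y1 = 196; c = 'black'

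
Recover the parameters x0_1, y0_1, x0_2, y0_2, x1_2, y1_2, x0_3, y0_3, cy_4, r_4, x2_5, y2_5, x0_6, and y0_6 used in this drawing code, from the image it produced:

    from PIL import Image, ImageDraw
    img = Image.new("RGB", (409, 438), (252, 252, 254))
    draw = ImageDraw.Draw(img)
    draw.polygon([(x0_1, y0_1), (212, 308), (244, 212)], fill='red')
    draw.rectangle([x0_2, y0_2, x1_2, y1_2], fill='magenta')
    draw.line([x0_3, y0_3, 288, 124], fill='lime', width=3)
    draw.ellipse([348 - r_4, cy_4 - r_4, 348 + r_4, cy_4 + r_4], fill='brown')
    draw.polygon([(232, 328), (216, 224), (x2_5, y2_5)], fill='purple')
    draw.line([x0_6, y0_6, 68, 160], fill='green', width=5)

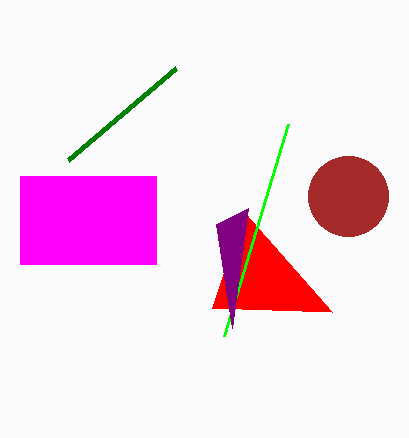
x0_1 = 332; y0_1 = 312; x0_2 = 20; y0_2 = 176; x1_2 = 156; y1_2 = 264; x0_3 = 224; y0_3 = 336; cy_4 = 196; r_4 = 40; x2_5 = 248; y2_5 = 208; x0_6 = 176; y0_6 = 68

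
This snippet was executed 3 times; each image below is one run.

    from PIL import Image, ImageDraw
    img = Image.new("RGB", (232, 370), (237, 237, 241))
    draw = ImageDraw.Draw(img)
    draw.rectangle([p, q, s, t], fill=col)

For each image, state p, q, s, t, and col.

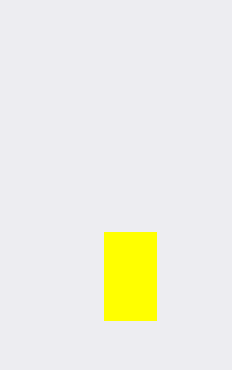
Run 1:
p = 104
q = 232
s = 156
t = 320
col = 'yellow'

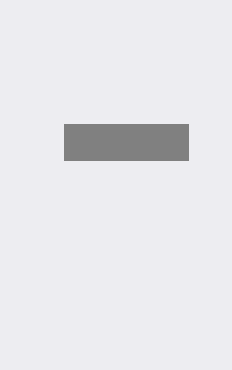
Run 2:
p = 64
q = 124
s = 188
t = 160
col = 'gray'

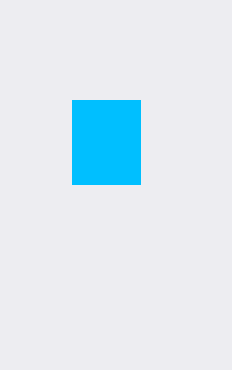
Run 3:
p = 72, q = 100, s = 140, t = 184, col = 'deepskyblue'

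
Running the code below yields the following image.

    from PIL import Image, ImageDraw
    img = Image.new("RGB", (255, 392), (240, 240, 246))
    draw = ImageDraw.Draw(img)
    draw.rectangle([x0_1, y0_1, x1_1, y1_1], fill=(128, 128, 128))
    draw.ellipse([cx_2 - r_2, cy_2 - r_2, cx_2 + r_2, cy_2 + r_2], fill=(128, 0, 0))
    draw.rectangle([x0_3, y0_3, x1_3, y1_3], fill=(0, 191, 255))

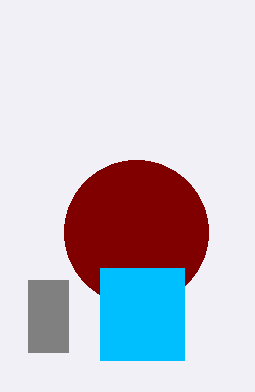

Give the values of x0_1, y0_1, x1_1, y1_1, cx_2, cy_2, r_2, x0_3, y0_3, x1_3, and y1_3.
x0_1 = 28
y0_1 = 280
x1_1 = 68
y1_1 = 352
cx_2 = 136
cy_2 = 232
r_2 = 72
x0_3 = 100
y0_3 = 268
x1_3 = 184
y1_3 = 360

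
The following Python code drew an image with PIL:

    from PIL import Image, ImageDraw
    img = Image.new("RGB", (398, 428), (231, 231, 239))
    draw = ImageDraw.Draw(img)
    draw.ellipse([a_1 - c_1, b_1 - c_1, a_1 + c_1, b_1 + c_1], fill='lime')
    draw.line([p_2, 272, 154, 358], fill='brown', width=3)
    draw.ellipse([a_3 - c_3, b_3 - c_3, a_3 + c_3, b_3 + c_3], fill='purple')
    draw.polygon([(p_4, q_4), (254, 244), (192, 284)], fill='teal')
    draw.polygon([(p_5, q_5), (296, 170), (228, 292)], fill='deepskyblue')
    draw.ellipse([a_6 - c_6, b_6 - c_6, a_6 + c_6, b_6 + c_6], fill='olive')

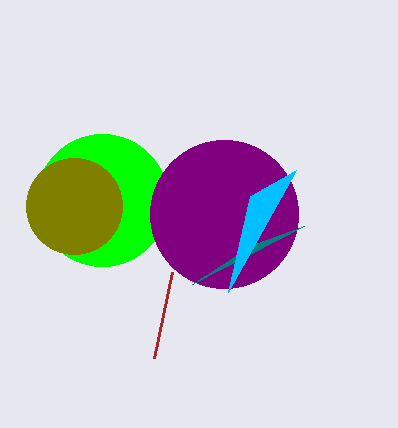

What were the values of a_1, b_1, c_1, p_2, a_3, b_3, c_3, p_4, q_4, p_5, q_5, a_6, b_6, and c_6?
a_1 = 102, b_1 = 200, c_1 = 66, p_2 = 172, a_3 = 224, b_3 = 214, c_3 = 74, p_4 = 304, q_4 = 226, p_5 = 250, q_5 = 196, a_6 = 74, b_6 = 206, c_6 = 48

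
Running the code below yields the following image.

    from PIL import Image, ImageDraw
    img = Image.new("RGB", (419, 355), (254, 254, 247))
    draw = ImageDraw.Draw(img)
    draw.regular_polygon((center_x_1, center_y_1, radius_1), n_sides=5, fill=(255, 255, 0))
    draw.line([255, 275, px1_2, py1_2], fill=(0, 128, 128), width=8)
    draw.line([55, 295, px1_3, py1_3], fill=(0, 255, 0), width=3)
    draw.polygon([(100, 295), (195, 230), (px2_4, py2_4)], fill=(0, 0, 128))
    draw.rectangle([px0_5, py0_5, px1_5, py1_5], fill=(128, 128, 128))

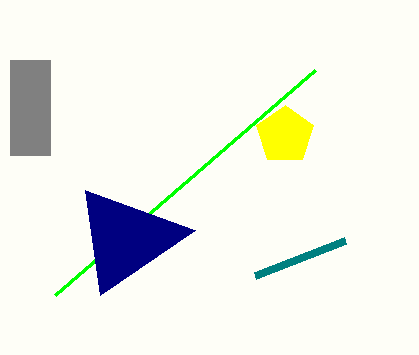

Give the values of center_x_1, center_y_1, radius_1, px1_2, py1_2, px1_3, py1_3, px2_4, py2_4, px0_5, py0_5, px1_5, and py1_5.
center_x_1 = 285; center_y_1 = 135; radius_1 = 30; px1_2 = 345; py1_2 = 240; px1_3 = 315; py1_3 = 70; px2_4 = 85; py2_4 = 190; px0_5 = 10; py0_5 = 60; px1_5 = 50; py1_5 = 155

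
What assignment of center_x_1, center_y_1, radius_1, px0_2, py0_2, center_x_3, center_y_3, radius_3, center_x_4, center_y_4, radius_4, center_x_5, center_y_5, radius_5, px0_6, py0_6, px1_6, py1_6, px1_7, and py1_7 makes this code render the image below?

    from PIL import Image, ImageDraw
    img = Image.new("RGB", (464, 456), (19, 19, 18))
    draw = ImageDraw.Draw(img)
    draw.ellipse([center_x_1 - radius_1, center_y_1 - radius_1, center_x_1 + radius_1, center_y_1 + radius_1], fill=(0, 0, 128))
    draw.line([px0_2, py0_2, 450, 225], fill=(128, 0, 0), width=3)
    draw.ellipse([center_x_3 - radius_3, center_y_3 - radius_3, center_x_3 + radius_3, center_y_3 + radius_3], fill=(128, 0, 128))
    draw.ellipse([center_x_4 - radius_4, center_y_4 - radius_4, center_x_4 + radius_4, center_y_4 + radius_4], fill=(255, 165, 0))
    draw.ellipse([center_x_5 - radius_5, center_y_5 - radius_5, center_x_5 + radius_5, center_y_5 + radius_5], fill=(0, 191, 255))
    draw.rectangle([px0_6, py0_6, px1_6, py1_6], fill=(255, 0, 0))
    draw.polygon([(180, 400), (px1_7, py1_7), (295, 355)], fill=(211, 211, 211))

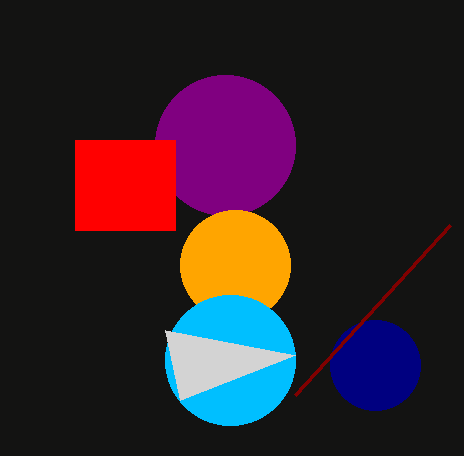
center_x_1 = 375, center_y_1 = 365, radius_1 = 45, px0_2 = 295, py0_2 = 395, center_x_3 = 225, center_y_3 = 145, radius_3 = 70, center_x_4 = 235, center_y_4 = 265, radius_4 = 55, center_x_5 = 230, center_y_5 = 360, radius_5 = 65, px0_6 = 75, py0_6 = 140, px1_6 = 175, py1_6 = 230, px1_7 = 165, py1_7 = 330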